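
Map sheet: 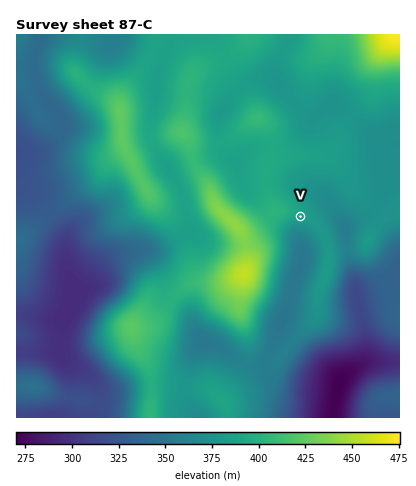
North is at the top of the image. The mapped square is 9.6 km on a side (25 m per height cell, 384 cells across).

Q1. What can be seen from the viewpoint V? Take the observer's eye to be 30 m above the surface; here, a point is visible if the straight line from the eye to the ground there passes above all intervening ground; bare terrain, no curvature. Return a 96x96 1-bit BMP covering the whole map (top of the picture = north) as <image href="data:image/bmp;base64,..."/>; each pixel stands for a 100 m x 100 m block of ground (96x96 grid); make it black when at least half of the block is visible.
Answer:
<image width="96" height="96" href="data:image/bmp;base64,Qk2+BAAAAAAAAD4AAAAoAAAAYAAAAGAAAAABAAEAAAAAAIAEAAATCwAAEwsAAAIAAAAAAAAA////AAAAAAAAAAAAAAAH/+AAAf8AAAAAAAAH/+AAAeAAAAAAAAAH/+AAAeAAAAAAAAAP/+AAAeAAAAAAAAAf/+AAAf8AAAAAAAAf/+AAAP8AAAAAAAAf/8AAAP8AAAAAAAAP/8AAAH8AAAAAAAAH/8AAAB8AAAAAAAAB/8AAAAcAAAAAAAAA/8AAAAMAAAAAAAAAf8AAAAAAAAAAAAAAP8AAAAAAAAAAAAAAH+AAAAAAAAAAAAAAD+AAAAAAAAAAAAAAD/AAAAAAAAAAAAAAD/gAAAAAAAAAAAAAD/gAAAAAAAAAAAAAD/wAAAAAAAAAAAAAD/wAAAAAAAAAAAAAD/4AAAAAAAAAAAAAH/8AAA8AAAAAAAAAH/+AAB8AAAAAAAAAP//AAB8AAAAAAAAAP//gAB8AAAAAAAAAG//wAB8AAAAAAAAAAf/4AD8AAAAAAAAAAP/4AD8AAAAAAAAAAP/wAD8AAAAAAAAAAP/wAD8AAAAAAAAAA//wAD8AAAAAAAAAB//4AD8AAAAAAAAAD//4AH8AAAAAAAAAD//4AH8AAAAAAAAAH//8AHwAAAAAAAAAH//8AOAAAAAAAAAAP//8AAAAAAAAAAAAP//+AAAAAAAAAAAAf//+BAAAAAAAAAAAf//+DgAAAAAAAAAAf///HgAAAAAAAAAAP///PwAAAAAAAAAAP///PwAAAAAAAAAAP////wAAAAAAAAAAP////4AAAAAAAAAAf////4AAAAAAAAAAf////8AAAAAAAAAA/////+AAAAAAAAAB//////8AAAAAAAAD//////8AAAAAAAAH//////8AAAAAAAAP//////8AAAAAAAAf/f////8AAAAAAAA/8f////8AAAAAAAA/4f////8AAAAAAAB/5/////8AAAAAAAB///////8AAAAAAAB///////8AAAAAAAB///////8AAAAAAAD///////8AAAAAAAD///////8AAAAAAAD///////8AAAAAAAP/z/////8AAAAAAAf/x/////8AAAAAAA//x/////8AAAAAAB//w/////8AAAAAAB//x/////8AAAAYAD////////8AAAAYAH////wf//8AAAA8AP////wf//8AAAA8AH/H//wf//8AAAA8AD/D//wf//8AAAA8AD+A//4f//8AAAA8AB+Af/8///8AAAA8AB+AH/////8AAAA4AB+ABg////8AAAA4AB+AAA////8AAAA4AB+AAA////8AAAAwAB+AAA////8AAAAgAB+AAA////8AAAAAAB+AAA////8AAAAAAD+AAB////8AAAAAAD+AAB////8AAAAAAB+AAB////8AAAAAAB+AAD////8AAAAAAB+AAD////8AAAAAAA+AAH////8AAAAAAAeAAP////8AAAAAAAOAAf////8AAAAAAAGAA/////8AAAAAAAAAH/////8AAAAAAAAAP/B///8AAAAAAAAAf/B///8AAAAAAAAA//B///8AAAAAAAAA//B///8AAAAAAAAB//D///8="/>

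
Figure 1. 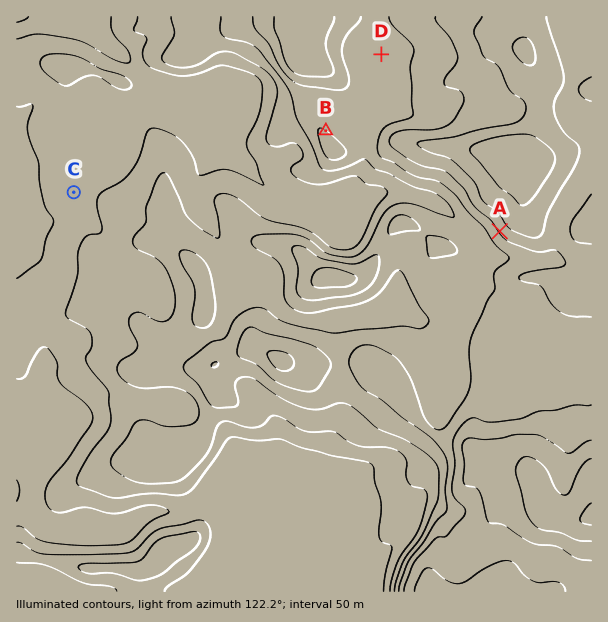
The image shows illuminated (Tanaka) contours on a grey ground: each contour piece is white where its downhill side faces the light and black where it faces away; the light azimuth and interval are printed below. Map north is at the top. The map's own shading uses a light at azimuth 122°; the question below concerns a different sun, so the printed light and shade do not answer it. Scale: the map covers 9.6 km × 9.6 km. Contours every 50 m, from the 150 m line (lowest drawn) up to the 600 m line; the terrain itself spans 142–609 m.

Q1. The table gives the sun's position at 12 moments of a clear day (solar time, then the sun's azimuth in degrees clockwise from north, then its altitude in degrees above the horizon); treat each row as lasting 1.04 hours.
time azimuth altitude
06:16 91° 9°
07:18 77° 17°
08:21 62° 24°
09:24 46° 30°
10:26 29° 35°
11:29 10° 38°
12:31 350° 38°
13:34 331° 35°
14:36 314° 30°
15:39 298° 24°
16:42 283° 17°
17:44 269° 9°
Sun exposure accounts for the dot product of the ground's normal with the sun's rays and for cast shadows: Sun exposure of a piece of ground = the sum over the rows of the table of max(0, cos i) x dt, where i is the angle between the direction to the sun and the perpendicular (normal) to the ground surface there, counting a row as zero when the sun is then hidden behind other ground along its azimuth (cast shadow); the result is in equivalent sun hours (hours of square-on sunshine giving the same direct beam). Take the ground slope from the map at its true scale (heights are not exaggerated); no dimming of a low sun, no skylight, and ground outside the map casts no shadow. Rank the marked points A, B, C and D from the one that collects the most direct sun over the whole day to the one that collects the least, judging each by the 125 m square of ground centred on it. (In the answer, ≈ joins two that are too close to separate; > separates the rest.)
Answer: B > D ≈ C > A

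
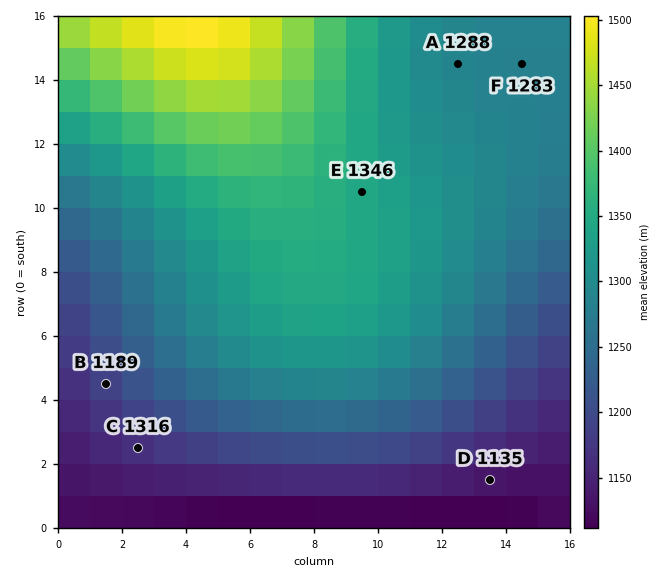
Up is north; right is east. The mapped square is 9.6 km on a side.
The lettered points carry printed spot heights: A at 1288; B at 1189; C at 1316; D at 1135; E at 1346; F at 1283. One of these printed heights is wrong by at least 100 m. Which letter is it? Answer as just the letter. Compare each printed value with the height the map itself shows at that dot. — C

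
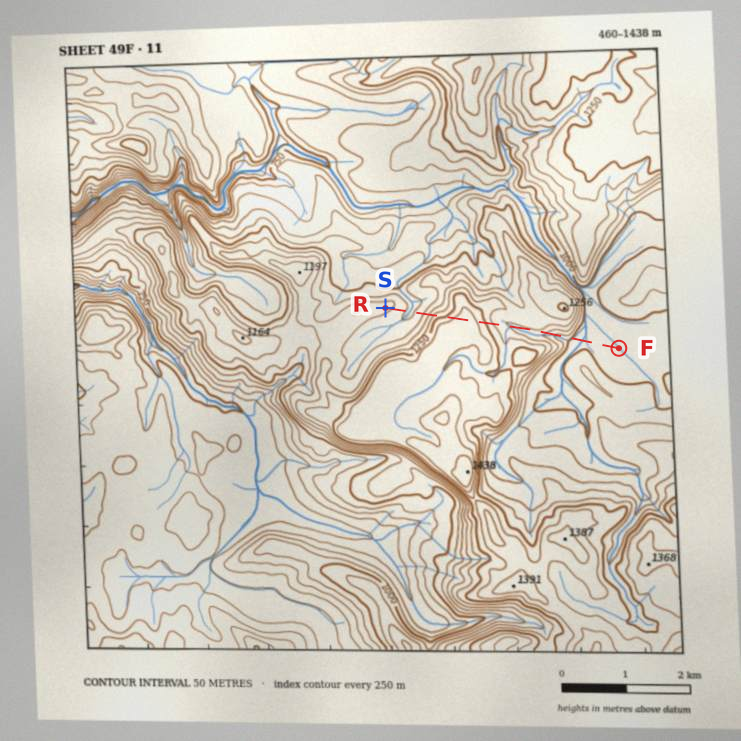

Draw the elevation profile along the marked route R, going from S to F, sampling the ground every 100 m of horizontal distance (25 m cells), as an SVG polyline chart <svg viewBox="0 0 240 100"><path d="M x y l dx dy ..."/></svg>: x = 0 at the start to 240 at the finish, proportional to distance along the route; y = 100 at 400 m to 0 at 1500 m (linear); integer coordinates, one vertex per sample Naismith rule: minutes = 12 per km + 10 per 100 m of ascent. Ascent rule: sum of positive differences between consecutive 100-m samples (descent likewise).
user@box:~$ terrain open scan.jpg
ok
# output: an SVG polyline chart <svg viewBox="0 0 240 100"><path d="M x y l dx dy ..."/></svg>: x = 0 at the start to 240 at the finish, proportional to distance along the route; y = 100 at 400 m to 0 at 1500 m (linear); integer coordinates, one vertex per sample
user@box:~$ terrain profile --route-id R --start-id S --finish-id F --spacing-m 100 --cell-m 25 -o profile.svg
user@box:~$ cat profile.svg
<svg viewBox="0 0 240 100"><path d="M0 35l6 1 7 2 6 2 7 2 6-2 6-3 7-5 6-6 7-2 6-2 7-4 6-2 6 0 7 1 6 2 7 3 6 4 6 3 7 2 6 1 7 1 6 0 6 0 7 0 6 1 7 3 6 3 7 2 6 0 6 4 7 0 6 0 7 0 6 0 6 0 7 0 6 0 3 0"/></svg>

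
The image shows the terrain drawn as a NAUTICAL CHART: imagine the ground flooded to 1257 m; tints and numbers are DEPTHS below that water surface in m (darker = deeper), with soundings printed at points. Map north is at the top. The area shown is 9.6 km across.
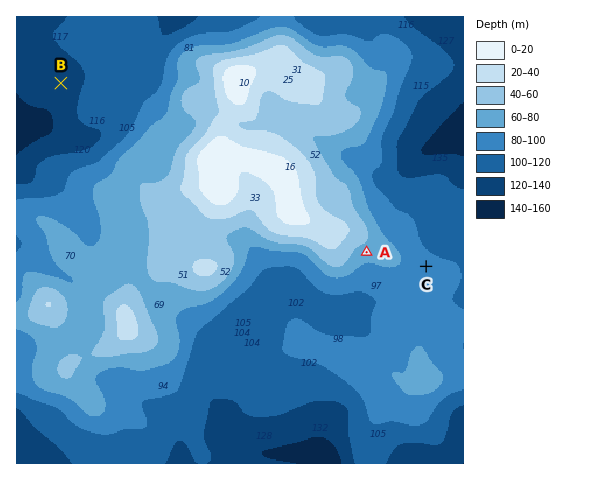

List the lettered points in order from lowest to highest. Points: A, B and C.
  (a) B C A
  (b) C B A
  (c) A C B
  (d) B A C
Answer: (a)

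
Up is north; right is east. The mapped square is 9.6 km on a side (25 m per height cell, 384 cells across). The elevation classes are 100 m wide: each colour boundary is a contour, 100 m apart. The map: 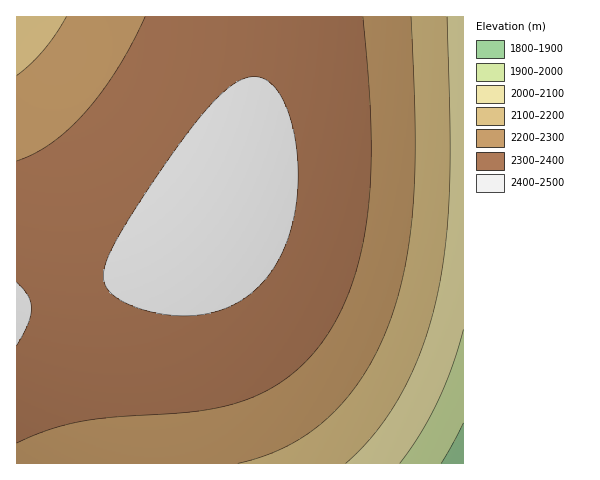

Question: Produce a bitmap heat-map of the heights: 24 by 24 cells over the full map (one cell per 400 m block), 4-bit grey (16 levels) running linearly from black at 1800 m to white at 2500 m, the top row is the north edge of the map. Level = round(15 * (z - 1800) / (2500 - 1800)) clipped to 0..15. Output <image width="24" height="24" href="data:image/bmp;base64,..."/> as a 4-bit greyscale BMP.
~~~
<image width="24" height="24" href="data:image/bmp;base64,Qk2WAQAAAAAAAHYAAAAoAAAAGAAAABgAAAABAAQAAAAAACABAAATCwAAEwsAABAAAAAAAAAAAAAAABEREQAiIiIAMzMzAERERABVVVUAZmZmAHd3dwCIiIgAmZmZAKqqqgC7u7sAzMzMAN3d3QDu7u4A////AKqqmZmZmZmId2VUMruqqqqqqpmZiHZUMru7u7u7qqqpmHdlQ8y7u7u7u7qqmYdlQ8zMzMzMy7u6qZh2VNzMzMzMzMu7qph2VN3MzMzMzMzLupmHZd3d3d3d3czLuqmHZd3d3d3d3dzMu6mHZd3d3d3d3d3My6qYdd3d3d3d3d3cy7qYdszd3d3d3d3cy7qYdszM3d3d3d3dzLqYdszMzd3d3d3dzLqYdszMzd3d3d3dzLqYdru8zN3d3d3dzLqYdru7zM3d3d3dzLqYdqq7vMzd3d3dzLqYdqqrvMzd3d3dzLqYdpqqu8zN3d3dzLqYdpmqq7zM3d3czLqYdomaq7zMzd3czLqYdoiZqrvMzd3cy7qYdoiZqru8zMzMy7qYdg=="/>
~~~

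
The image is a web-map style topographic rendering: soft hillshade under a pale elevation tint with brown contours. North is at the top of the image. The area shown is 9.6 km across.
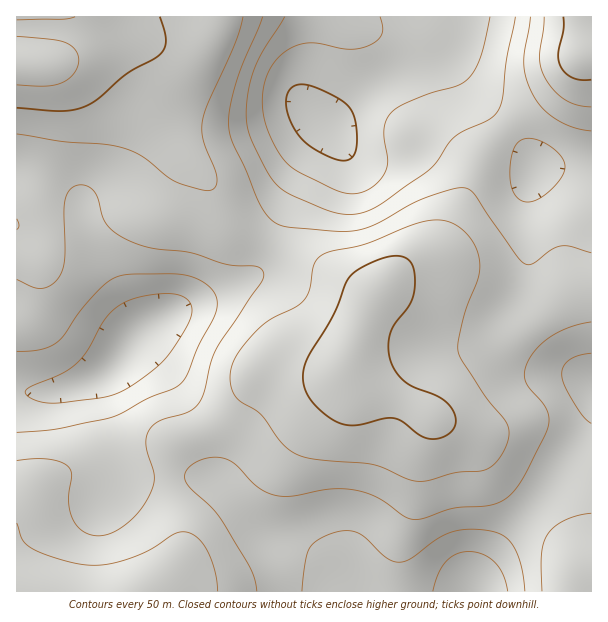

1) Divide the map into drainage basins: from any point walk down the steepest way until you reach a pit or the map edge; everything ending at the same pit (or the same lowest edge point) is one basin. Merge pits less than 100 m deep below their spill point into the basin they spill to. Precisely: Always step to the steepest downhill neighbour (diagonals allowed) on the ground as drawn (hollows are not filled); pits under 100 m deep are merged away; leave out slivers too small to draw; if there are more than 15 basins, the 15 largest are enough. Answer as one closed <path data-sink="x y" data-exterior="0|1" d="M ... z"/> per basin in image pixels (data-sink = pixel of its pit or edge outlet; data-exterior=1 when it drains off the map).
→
<path data-sink="326 123" data-exterior="0" d="M591 16l-515 1 8 9 11 5 39 9 13 8 10 9 6 15 1 27 10 30 12 23 19 24 17 37 9 11 15 10 47 18 75 40 10 1-10 12-10 22-9 30 0 11 3 6 14 12 41 16 21 12 4-21 10-21 13-14 9-4 25-6 20-10 33-22 25-24 25-4z"/><path data-sink="131 341" data-exterior="0" d="M75 16l-59 1 0 574 134 1 16-14 15-24 0-17-12-57 1-25 6-15 28-10 23-14 15-17 16-24 15-11 15-2 27 8 21 0 9-4 4-6 12-40 17-27-10-1-75-40-47-18-15-10-9-11-17-37-19-24-12-23-10-30-1-27-6-15-10-9-13-8-39-9-11-5z"/><path data-sink="476 591" data-exterior="1" d="M591 289l-24 3-25 24-33 22-20 10-25 6-9 4-13 14-10 21-4 21-21-12-41-16-14-12-4-13-3 5-9 4-21 0-27-8-15 2-10 6-10 11-15 24-11 11-23 14-27 9-3 5-4 11-1 25 12 57 0 17-9 16-21 21 427 1 1-10 12 1z"/>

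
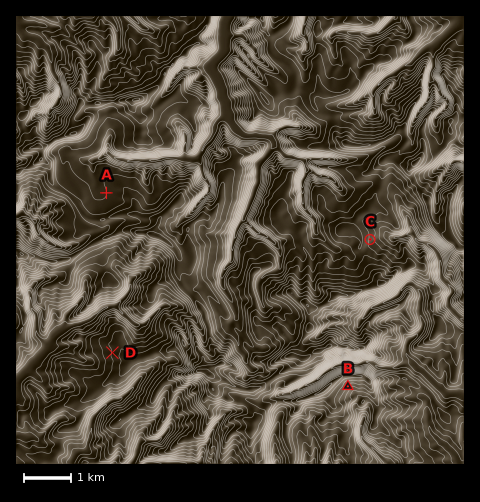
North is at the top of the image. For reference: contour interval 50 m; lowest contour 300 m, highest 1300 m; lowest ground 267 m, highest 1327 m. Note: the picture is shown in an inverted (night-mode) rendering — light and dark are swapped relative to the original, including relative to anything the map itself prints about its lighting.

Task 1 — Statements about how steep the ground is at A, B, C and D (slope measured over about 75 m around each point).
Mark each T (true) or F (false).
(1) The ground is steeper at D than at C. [F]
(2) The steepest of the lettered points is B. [T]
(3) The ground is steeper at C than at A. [T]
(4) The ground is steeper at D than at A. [T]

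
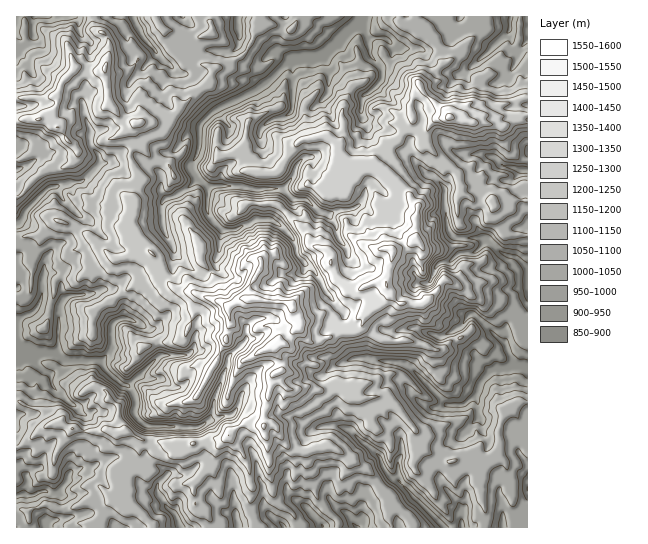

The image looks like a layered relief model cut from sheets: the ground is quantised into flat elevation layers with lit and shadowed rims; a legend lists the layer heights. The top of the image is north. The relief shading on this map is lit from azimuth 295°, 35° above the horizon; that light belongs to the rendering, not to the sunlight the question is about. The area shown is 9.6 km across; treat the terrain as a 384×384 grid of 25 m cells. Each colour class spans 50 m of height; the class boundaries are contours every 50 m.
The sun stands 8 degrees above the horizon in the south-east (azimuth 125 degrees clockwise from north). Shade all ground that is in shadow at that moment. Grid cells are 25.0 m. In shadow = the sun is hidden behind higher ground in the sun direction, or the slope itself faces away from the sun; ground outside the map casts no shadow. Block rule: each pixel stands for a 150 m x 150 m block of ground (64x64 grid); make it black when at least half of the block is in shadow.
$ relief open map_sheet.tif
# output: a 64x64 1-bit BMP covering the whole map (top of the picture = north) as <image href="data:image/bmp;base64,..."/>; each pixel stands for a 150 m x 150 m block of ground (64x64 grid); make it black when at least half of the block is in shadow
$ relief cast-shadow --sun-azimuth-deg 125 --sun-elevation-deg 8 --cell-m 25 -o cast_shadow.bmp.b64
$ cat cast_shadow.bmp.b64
<image width="64" height="64" href="data:image/bmp;base64,Qk0+AgAAAAAAAD4AAAAoAAAAQAAAAEAAAAABAAEAAAAAAAACAAATCwAAEwsAAAIAAAAAAAAA////AAAAAACOwAgIYxgAxA/ATBgEHAGEwgAcGAAcAcT/gDwYAAwRwP/ALBkBACDAR9BwGQEIQIBz8D4aIYCAgHvwOzsgg4AAGHwBEgAHgABYAAAGAA+DsIwAAMYMAIPQxAD/xg4AgfDi/f/mDzAA8P/7//4AAB5w//vH/gAAH/D/4+D+AAAf+P9v/N4AAAD+/8/+/wAEAP////9vB3AQfv///28D/jB8////s4H/IAD////8ADAgAP6///4AAAAExx//3wAAPgTHn//fgAPfBPef/+/gwAOE/5//58BgAYD/z//AQOAAAD/wf/DhkOAAn/h///OA8ADePv/7+jT4AB8Df/z/fHwAH4D//B5+fwCfAP/8Hn4HwAwI//4++APgD0n//77+g+CBGf///f/DEPDh///3/8IA4Pn///f/xmD59P/3///GYHuA//g//8YAf/D///w/5iGf+P//8B82KMfwd/h0AB4H4Pwnd7+AAE/+fAe/vgAAKP4sN4PfOACA/AAP8+I4AAAMYA/74BxAAAB4D//+viAAANoH+/+8MADgxwP//768APjmEf//v7wH8PYw//+//7z45iw///////znPx///8///CPeD/////7+YbgB///44v7icCH///xz//Jgef///jv/8sAYD//jH//hwBwH/wAO/+GHHAP8AQb/644cY/wBBg=="/>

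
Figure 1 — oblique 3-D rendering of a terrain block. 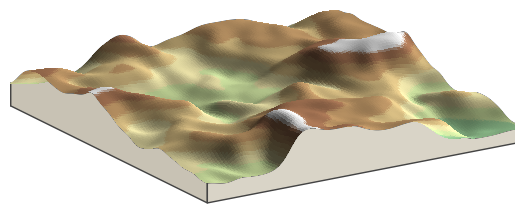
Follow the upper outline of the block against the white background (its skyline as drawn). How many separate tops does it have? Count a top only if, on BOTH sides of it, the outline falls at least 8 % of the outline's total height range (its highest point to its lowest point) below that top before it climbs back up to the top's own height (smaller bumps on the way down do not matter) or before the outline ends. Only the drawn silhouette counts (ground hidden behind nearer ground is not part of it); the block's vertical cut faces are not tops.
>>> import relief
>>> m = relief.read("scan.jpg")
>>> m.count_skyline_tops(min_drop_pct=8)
2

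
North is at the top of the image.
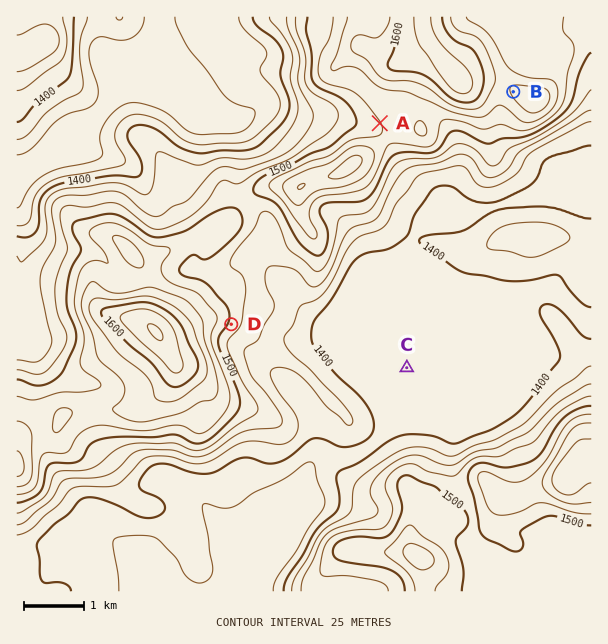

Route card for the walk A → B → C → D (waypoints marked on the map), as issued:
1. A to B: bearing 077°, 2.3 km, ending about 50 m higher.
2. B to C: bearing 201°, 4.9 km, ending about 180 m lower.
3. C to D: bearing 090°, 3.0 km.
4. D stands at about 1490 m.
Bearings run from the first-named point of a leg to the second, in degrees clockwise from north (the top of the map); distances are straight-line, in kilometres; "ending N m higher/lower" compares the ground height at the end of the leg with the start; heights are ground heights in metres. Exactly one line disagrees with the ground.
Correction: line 3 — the bearing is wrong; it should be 284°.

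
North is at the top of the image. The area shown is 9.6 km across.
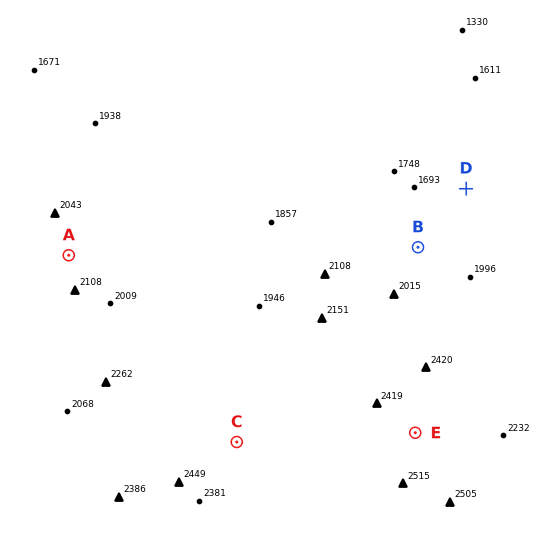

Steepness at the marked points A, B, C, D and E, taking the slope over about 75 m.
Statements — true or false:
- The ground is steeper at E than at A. false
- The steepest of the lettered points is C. true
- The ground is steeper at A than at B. false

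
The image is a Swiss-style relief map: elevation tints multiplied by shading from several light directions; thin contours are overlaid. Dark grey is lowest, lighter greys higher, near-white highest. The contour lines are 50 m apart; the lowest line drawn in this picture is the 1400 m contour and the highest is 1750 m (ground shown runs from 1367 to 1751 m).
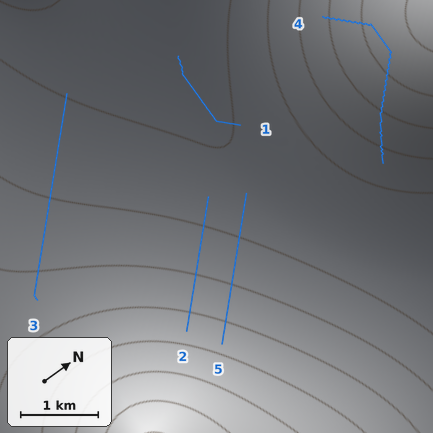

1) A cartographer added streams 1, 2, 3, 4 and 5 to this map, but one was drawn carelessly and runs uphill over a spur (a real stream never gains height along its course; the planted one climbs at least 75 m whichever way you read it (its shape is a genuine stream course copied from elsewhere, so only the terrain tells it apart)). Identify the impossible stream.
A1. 4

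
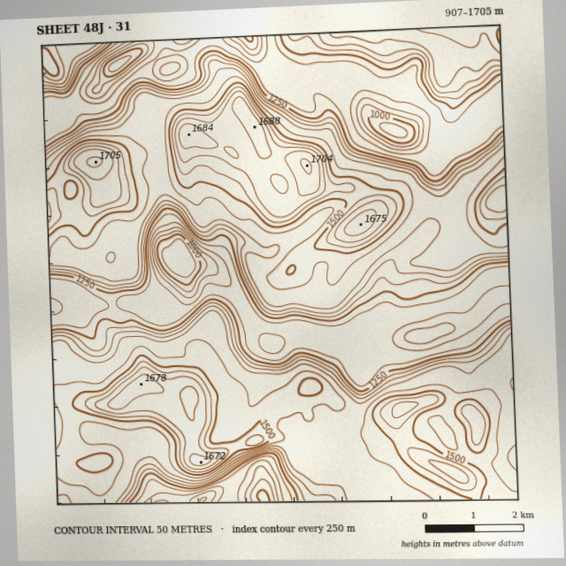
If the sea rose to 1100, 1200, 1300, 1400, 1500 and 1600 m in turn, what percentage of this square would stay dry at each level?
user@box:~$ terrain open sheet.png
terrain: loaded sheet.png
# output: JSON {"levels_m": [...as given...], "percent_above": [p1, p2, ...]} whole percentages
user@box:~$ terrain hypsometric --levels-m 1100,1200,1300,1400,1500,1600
{"levels_m": [1100, 1200, 1300, 1400, 1500, 1600], "percent_above": [96, 77, 67, 57, 20, 8]}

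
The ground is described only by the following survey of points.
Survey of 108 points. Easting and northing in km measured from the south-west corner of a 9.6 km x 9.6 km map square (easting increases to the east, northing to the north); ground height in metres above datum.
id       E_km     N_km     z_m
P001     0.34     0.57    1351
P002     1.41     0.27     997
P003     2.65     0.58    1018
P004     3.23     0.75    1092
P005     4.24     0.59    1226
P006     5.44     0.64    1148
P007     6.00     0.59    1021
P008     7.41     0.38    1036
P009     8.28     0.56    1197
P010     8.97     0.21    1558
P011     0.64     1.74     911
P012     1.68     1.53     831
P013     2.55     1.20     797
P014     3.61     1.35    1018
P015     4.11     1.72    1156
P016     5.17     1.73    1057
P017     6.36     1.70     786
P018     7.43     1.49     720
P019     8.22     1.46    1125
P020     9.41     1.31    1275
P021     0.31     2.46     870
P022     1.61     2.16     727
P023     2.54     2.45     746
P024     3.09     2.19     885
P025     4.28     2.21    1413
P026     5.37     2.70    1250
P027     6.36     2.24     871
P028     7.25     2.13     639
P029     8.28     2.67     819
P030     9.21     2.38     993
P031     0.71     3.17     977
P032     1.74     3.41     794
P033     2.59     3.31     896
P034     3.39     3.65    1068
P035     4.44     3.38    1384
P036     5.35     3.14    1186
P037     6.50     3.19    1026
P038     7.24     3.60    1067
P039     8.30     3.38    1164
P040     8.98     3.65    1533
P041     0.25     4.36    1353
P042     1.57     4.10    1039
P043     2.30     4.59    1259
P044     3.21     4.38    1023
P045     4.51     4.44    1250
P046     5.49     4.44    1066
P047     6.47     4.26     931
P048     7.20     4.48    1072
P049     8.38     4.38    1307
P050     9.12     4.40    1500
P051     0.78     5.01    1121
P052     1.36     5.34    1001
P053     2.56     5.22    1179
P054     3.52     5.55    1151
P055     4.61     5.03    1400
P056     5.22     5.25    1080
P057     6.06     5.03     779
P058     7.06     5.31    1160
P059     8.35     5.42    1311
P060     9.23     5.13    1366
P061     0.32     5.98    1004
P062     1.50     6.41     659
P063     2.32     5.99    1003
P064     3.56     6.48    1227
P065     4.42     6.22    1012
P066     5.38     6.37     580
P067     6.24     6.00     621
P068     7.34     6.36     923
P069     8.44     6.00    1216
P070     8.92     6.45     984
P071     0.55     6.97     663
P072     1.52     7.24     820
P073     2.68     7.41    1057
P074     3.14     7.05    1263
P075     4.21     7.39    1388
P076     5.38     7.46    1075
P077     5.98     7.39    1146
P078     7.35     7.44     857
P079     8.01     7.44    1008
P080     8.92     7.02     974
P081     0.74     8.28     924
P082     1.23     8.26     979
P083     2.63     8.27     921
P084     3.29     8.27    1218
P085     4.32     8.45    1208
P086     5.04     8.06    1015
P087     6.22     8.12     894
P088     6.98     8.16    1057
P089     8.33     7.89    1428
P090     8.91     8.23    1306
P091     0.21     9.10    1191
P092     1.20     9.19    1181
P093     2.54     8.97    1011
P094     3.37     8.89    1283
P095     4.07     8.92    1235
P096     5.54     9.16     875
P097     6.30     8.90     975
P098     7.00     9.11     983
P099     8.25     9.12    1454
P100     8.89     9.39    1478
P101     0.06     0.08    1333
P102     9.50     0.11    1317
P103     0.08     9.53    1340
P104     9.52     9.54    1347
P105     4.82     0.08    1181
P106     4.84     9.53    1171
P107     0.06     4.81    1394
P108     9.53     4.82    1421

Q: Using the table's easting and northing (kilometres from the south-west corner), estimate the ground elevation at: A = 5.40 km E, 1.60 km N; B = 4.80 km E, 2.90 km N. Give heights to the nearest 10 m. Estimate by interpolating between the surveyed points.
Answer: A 950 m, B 1360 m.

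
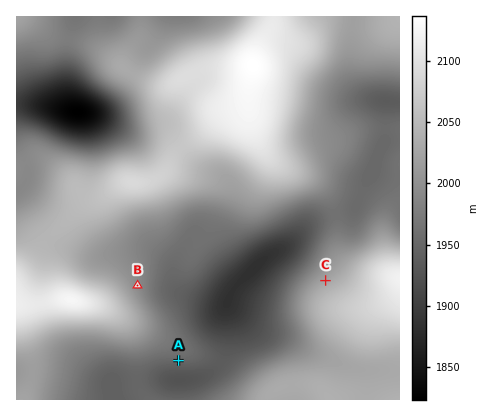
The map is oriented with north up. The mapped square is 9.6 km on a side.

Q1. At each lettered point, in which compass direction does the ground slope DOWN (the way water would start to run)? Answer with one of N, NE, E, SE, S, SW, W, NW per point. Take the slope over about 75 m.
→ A S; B E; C NW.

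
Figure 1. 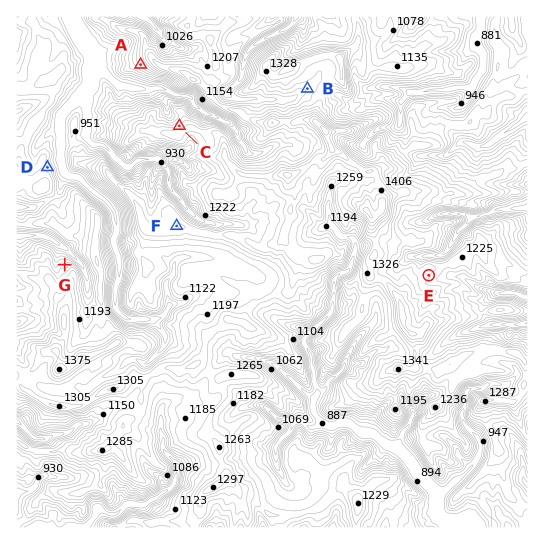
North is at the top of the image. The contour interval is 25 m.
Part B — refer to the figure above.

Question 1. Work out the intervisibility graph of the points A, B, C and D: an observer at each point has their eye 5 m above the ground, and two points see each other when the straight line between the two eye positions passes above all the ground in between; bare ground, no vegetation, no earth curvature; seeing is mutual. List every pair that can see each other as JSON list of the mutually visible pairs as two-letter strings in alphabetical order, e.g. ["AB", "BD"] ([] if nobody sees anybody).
["AC", "AD"]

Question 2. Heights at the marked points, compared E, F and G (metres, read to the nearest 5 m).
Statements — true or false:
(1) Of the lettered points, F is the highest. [true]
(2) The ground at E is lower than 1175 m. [false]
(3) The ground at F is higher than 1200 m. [true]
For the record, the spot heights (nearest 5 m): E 1230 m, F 1275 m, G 1105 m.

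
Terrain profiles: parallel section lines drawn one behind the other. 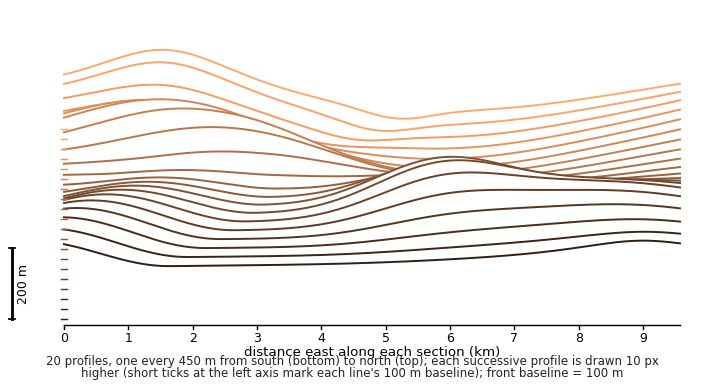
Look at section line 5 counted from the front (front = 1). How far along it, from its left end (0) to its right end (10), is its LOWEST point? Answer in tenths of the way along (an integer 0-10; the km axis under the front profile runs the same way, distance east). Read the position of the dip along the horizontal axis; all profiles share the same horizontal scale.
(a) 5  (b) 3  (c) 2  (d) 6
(b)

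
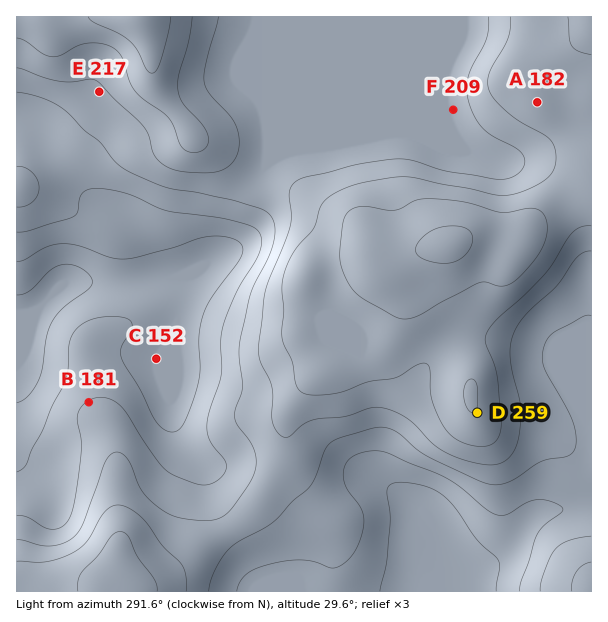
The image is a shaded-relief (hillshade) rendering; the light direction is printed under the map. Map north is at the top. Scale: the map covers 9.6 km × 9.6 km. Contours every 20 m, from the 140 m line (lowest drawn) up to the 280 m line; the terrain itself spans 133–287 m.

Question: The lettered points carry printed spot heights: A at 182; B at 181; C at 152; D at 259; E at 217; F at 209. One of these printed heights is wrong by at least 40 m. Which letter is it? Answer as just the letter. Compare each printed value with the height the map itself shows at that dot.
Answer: A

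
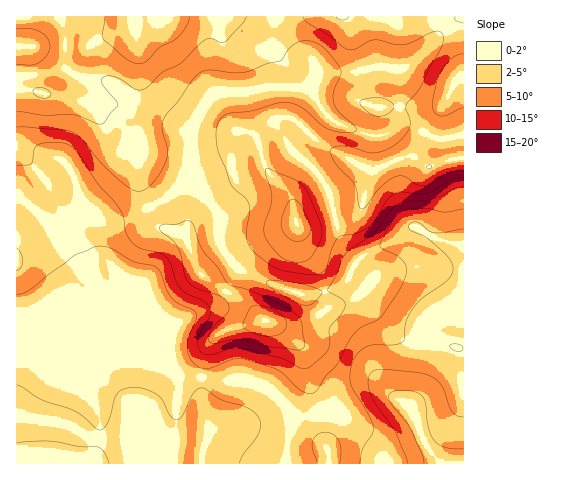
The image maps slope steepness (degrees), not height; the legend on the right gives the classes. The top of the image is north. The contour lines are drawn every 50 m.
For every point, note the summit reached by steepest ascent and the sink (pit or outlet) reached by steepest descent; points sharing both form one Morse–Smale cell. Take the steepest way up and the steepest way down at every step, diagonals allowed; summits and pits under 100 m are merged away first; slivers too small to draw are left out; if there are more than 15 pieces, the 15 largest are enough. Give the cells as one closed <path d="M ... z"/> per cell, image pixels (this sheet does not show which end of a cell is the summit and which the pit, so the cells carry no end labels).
<path d="M273 16l-257 1 1 447 447-1-1-218-19-4-27-14-6 0-21 15-29 16-8 8-6 14-4 4-13 6-25 5 7 6 10 15 10 10 19 11 11 11 13 27 18 21-16-10-12-1-16 7-20 18-15 5-21 2-6-12-14-13-17-10-10-2-26 0-39-6-11-10-13-20-32-5-17-7-24-4-10-5-8-9 0-9 14-36 0-10-7-21 7-40 8 12 16 9 16 0 18-6 27-14 18-16 7-19 1-34 13-24 10-12 4-2 31 0 16-5 47 1 2-1 3-11-2-12-7-4-22-3-10-9z"/><path d="M463 16l-189 1 0 21 4 14 12 6 23 5 4 6 0 7-5 12-47-1-5 2 15 35 15 24 29 27 9 13 12 48 7 12 10 10 33-16 21-15 6 0 27 14 20 3z"/><path d="M189 184l-7 0-23 19-39 16-19-1-13-8-9-11 0 10-6 29 7 21 0 10-14 36 1 11 7 7 10 5 24 4 17 7 32 5 13 20 11 10 39 6 26 0 13 4 14 8 13 12 7 13 34-5 17-17 17-9 13-1 12 7-11-17-13-27-11-11-19-11-25-30-29-9-33-14-7-4-8-9-11-19 1-20-3-10-17-21z"/><path d="M260 90l-11 2-31 0-9 7-19 34 0 31-7 19 16 6 18 22 3 10-1 20 2 7 17 21 40 18 26 8 30-6 13-9 6-14 7-8-13-10-7-12-12-48-9-13-29-27-15-24z"/>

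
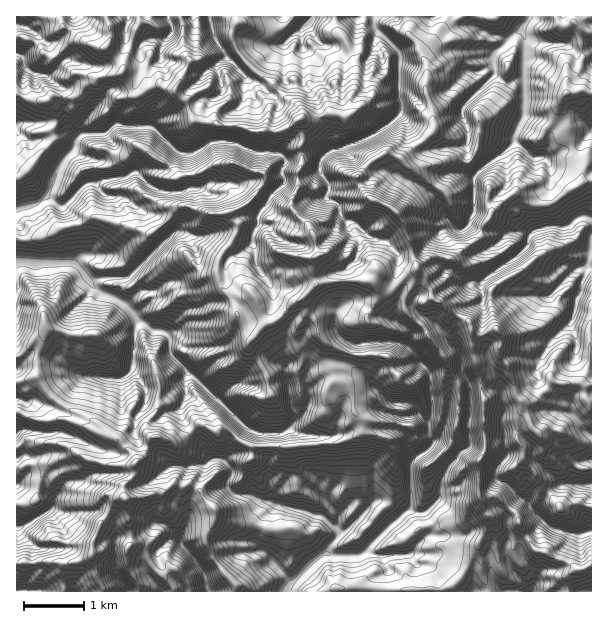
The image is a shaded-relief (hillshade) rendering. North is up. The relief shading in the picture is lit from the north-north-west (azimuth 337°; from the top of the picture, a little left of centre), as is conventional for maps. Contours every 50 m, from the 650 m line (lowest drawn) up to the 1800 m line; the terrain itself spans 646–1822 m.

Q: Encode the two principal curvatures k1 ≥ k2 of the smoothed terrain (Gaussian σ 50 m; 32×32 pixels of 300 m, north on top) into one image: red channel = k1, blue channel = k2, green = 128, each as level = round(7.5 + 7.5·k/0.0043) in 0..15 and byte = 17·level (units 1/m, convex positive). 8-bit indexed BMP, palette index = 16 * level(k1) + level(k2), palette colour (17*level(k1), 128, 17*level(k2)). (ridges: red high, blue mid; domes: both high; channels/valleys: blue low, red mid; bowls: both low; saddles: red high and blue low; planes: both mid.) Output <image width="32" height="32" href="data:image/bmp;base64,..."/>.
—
<image width="32" height="32" href="data:image/bmp;base64,Qk02CAAAAAAAADYEAAAoAAAAIAAAACAAAAABAAgAAAAAAAAEAAATCwAAEwsAAAABAAAAAAAAAIAAABGAAAAigAAAM4AAAESAAABVgAAAZoAAAHeAAACIgAAAmYAAAKqAAAC7gAAAzIAAAN2AAADugAAA/4AAAACAEQARgBEAIoARADOAEQBEgBEAVYARAGaAEQB3gBEAiIARAJmAEQCqgBEAu4ARAMyAEQDdgBEA7oARAP+AEQAAgCIAEYAiACKAIgAzgCIARIAiAFWAIgBmgCIAd4AiAIiAIgCZgCIAqoAiALuAIgDMgCIA3YAiAO6AIgD/gCIAAIAzABGAMwAigDMAM4AzAESAMwBVgDMAZoAzAHeAMwCIgDMAmYAzAKqAMwC7gDMAzIAzAN2AMwDugDMA/4AzAACARAARgEQAIoBEADOARABEgEQAVYBEAGaARAB3gEQAiIBEAJmARACqgEQAu4BEAMyARADdgEQA7oBEAP+ARAAAgFUAEYBVACKAVQAzgFUARIBVAFWAVQBmgFUAd4BVAIiAVQCZgFUAqoBVALuAVQDMgFUA3YBVAO6AVQD/gFUAAIBmABGAZgAigGYAM4BmAESAZgBVgGYAZoBmAHeAZgCIgGYAmYBmAKqAZgC7gGYAzIBmAN2AZgDugGYA/4BmAACAdwARgHcAIoB3ADOAdwBEgHcAVYB3AGaAdwB3gHcAiIB3AJmAdwCqgHcAu4B3AMyAdwDdgHcA7oB3AP+AdwAAgIgAEYCIACKAiAAzgIgARICIAFWAiABmgIgAd4CIAIiAiACZgIgAqoCIALuAiADMgIgA3YCIAO6AiAD/gIgAAICZABGAmQAigJkAM4CZAESAmQBVgJkAZoCZAHeAmQCIgJkAmYCZAKqAmQC7gJkAzICZAN2AmQDugJkA/4CZAACAqgARgKoAIoCqADOAqgBEgKoAVYCqAGaAqgB3gKoAiICqAJmAqgCqgKoAu4CqAMyAqgDdgKoA7oCqAP+AqgAAgLsAEYC7ACKAuwAzgLsARIC7AFWAuwBmgLsAd4C7AIiAuwCZgLsAqoC7ALuAuwDMgLsA3YC7AO6AuwD/gLsAAIDMABGAzAAigMwAM4DMAESAzABVgMwAZoDMAHeAzACIgMwAmYDMAKqAzAC7gMwAzIDMAN2AzADugMwA/4DMAACA3QARgN0AIoDdADOA3QBEgN0AVYDdAGaA3QB3gN0AiIDdAJmA3QCqgN0Au4DdAMyA3QDdgN0A7oDdAP+A3QAAgO4AEYDuACKA7gAzgO4ARIDuAFWA7gBmgO4Ad4DuAIiA7gCZgO4AqoDuALuA7gDMgO4A3YDuAO6A7gD/gO4AAID/ABGA/wAigP8AM4D/AESA/wBVgP8AZoD/AHeA/wCIgP8AmYD/AKqA/wC7gP8AzID/AN2A/wDugP8A/4D/AJCS1YL3sPOyxteA1ujHpJKmyce3tse3pseTtMOCttWD+Obn1eaQ5cPHtaD1hZWBtoGlhKajpoWHhsa1o6Sk5feSsbKl+KD3tLOQ94ODgpanlpHVkOTEk5eF16WD5eiVpIDIlYX3guWTspHXpra2yNnXsqH3gLbXlpWD17PkkJCQ56CSk7K0xXPHg7fYppaSgJCjxKHngKGkpcbW9JC0+tSl5ZGnxtjk9cW25HGwkpPYtZWmhpWy1YGE98WgoeSkorWmpZOCsfWCorPT4eSkhKWDhoaFluL1kOT0cPbUoqPUs5Sl6OSz97STxZCQxNS1t5aGdYS1s7D2kPbEoNLWhZPS0tKRtdeS9ve1kuf10ODj4dTWx/aw9YD2oOXQs9fGtePnxcfIhbLUlLPn14C2t5DYpqbHwvDA4PbA1aLWlaWjoZPFl4eU58G2ocWQt9np0KG3paawweHQ88DmsseVdMfX14aEgoC00raxkKSgxMXQkreXk6T55eH00KLlhMXGxqO2hZOU1nD4pIDE9rXlksSEloSV1dWA1LD3oudzxYS11LeFl7fZkPigxtWS2KWFtYTm4eDgoKL2kPbDpZWR18OS2NXn+reRoICElsi0x5Wk1ZG1x+bh9KCj9fi2xbSQ5YD5lIOWtoDVxoOjtqamxbO2g5bXhNPBxOSi1YV2t7PDwtfWhIKgxJK2tZXFp8iDxdZ1ZJS3tLTmlaHlc4SC5aDCc8WDo9LA15SFt8a3koWFxsPk2Ke056SgkLD3t6ajkHODg4OktOSg1/eU1aWR1/b317G2uJHl4/fD9JD1x6SR59inhnSGtuWQsYHFxaHToeTEpKCA9pRytfaR9KDI5sOVp+fl19fHxeOBx8TVkKTF6LWAoqX3hJLQoOaUgpCAwoKSkKXHgpLU9vbmxfbAs/ZwkMT59tfGkPiA9rXG17d0t6PkwJDh97DAkICScfSg9NaQpeR1g6LlyaD3xaeEt8bYpoD45NOAw/X19vf39tD1kPX29IPF18OxsMK1paOWt5X2o5D20/b4kJCQs5BwoPSjkJC3+cajkrP1kqGgk6a3o7XVgKDAsKCS6bLS9fj24rakx6CAtNToteKXgMfHqJWDlLS187HGkqTWxtOUhIL41dfoxdSA1teA+LeVgbalhOboxNeR1Nez2NXD46Oks8aCtrXXt5D1ldSgyLdxltjHopCyxtfFpbe11dLTkNPFtJXGtKXGgOmnlLOgxIKnt5WQ6cGCk8SkxKL25qDylYWVlaals+Vw5ZeWpoL4gpXItfXCs9jXxcKxkNa1sMWFkrDElMXEoKLXlra1o6ODopHFoLX3kqTm4/ag9bC22Ja2woDmgrLB5YSlpaHWpZPG2Mg="/>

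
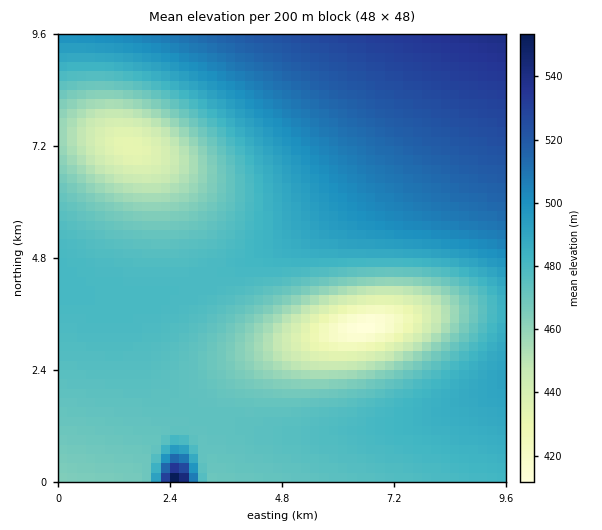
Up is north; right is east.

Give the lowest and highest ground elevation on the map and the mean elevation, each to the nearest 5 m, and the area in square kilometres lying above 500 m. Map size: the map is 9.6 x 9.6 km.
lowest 410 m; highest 565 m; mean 485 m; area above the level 22.3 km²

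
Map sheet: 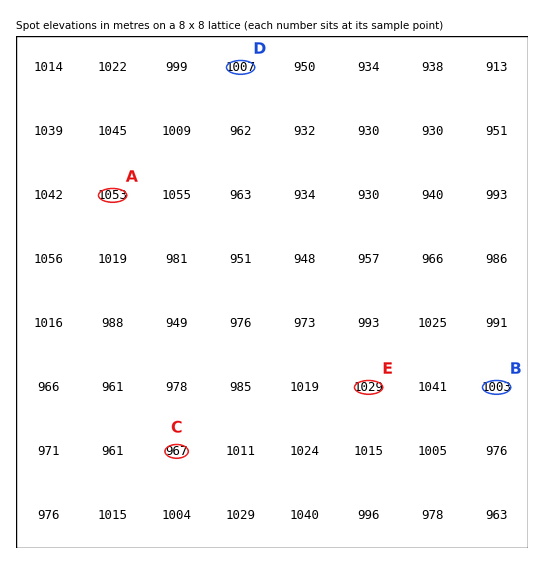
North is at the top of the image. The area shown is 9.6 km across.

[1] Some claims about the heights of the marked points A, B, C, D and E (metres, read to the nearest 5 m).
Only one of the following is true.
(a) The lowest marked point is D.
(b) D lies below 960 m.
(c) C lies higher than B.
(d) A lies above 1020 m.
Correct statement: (d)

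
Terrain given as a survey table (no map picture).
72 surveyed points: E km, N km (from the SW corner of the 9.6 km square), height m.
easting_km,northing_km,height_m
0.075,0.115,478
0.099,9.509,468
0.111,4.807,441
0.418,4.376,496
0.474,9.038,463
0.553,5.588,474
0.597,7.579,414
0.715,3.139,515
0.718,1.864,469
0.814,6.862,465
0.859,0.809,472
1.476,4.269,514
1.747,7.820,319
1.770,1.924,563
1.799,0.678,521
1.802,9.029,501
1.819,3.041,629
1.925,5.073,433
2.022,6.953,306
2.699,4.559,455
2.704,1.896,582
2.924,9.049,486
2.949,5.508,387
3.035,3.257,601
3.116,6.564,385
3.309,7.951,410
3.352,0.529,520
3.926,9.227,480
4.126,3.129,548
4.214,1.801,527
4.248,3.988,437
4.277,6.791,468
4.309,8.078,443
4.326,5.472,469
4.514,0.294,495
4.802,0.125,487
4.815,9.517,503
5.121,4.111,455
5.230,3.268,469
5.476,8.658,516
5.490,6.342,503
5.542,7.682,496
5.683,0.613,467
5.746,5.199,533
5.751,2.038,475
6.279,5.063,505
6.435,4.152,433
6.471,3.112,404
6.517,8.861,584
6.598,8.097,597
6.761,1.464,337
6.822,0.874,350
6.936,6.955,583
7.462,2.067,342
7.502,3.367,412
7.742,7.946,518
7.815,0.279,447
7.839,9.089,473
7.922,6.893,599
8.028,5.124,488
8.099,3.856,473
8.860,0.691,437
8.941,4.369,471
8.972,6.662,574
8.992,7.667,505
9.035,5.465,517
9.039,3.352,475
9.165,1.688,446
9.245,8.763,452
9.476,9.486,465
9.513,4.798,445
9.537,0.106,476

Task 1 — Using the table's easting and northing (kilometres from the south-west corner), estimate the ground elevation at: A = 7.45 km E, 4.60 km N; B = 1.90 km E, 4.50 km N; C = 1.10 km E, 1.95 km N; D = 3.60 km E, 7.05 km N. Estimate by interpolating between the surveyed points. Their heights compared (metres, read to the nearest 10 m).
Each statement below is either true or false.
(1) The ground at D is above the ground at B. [false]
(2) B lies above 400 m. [true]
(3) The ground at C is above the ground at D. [true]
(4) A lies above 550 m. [false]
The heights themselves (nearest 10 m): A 450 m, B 490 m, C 490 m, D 410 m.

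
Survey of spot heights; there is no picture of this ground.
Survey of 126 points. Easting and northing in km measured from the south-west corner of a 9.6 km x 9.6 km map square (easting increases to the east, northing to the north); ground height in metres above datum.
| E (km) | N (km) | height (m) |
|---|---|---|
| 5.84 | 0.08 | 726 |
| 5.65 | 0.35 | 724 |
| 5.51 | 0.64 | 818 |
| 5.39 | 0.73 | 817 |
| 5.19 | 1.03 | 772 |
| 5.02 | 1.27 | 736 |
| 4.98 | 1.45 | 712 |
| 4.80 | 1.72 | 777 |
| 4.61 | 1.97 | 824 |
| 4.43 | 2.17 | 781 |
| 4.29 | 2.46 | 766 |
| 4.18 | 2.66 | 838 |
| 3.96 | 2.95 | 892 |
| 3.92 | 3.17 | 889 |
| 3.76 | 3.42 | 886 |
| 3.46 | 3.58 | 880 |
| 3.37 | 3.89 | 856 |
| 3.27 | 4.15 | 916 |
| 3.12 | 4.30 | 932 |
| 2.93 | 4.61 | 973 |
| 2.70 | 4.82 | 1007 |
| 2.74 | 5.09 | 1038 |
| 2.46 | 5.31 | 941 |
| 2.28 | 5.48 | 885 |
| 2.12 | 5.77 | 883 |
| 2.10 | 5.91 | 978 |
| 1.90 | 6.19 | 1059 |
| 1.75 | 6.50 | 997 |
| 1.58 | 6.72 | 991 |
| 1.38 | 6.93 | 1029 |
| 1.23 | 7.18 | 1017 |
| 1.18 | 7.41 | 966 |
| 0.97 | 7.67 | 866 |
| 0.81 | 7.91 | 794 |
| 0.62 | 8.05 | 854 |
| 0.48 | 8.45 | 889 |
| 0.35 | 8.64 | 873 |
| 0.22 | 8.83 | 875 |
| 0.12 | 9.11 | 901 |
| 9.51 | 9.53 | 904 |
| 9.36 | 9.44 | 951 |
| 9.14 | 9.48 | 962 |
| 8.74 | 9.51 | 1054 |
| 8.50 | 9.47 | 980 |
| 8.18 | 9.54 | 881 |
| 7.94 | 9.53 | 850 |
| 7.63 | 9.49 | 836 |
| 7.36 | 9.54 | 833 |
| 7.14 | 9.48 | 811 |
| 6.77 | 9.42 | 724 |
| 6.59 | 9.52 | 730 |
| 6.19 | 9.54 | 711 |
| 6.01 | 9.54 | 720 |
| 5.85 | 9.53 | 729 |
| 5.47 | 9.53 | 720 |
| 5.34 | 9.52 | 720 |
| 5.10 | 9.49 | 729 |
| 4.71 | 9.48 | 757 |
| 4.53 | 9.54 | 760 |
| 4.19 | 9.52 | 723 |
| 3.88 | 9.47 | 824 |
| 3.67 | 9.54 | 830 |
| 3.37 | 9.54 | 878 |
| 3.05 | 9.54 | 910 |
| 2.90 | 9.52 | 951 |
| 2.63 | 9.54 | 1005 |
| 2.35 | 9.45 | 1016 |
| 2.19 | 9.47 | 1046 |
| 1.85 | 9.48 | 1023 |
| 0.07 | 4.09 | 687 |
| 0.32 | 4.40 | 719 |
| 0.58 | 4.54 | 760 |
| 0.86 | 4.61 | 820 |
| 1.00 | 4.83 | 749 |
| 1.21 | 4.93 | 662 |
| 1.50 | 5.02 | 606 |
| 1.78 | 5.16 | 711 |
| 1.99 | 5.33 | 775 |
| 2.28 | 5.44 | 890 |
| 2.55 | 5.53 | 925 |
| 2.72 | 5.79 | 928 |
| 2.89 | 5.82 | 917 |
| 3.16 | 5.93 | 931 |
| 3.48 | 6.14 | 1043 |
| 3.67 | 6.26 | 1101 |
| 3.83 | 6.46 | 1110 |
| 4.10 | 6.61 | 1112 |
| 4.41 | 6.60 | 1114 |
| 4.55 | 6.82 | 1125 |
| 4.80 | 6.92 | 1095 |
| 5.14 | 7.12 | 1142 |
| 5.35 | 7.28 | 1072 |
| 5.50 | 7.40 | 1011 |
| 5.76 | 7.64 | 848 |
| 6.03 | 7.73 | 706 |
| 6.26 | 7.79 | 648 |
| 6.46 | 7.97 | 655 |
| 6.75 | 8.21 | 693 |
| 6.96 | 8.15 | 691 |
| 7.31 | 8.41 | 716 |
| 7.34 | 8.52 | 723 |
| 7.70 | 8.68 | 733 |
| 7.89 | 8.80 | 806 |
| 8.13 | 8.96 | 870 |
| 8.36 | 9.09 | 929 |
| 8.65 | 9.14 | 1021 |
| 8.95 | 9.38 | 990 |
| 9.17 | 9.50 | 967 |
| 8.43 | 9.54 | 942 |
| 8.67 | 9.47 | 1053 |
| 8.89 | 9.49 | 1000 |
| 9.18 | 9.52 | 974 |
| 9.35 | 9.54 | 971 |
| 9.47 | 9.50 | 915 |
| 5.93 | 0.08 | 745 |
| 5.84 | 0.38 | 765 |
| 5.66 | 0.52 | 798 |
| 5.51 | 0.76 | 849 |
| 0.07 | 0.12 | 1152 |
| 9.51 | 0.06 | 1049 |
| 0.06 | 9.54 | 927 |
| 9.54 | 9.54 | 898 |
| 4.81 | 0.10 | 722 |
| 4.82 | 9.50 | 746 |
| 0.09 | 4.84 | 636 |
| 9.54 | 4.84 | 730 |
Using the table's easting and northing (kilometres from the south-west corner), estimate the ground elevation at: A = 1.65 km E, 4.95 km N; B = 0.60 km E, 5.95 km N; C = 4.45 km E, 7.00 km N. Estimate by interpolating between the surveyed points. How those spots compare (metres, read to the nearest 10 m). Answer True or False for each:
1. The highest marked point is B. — False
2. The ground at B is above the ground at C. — False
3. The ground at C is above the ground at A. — True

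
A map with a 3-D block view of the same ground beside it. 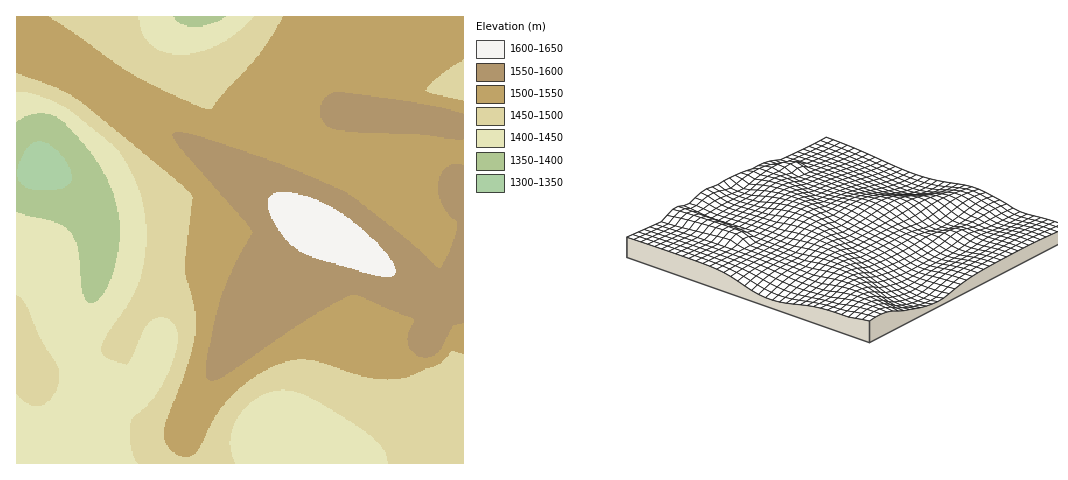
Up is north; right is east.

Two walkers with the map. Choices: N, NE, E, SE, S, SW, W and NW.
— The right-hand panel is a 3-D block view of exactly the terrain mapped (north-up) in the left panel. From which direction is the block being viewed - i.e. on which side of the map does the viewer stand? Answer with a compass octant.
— NW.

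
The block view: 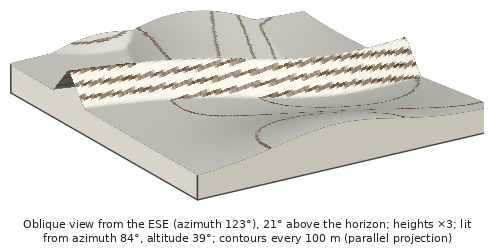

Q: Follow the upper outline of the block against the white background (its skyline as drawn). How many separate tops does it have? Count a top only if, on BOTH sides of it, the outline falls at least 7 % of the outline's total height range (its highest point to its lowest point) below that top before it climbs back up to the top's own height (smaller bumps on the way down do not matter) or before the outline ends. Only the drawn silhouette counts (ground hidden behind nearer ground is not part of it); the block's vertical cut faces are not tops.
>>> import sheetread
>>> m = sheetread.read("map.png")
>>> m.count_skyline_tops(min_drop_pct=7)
3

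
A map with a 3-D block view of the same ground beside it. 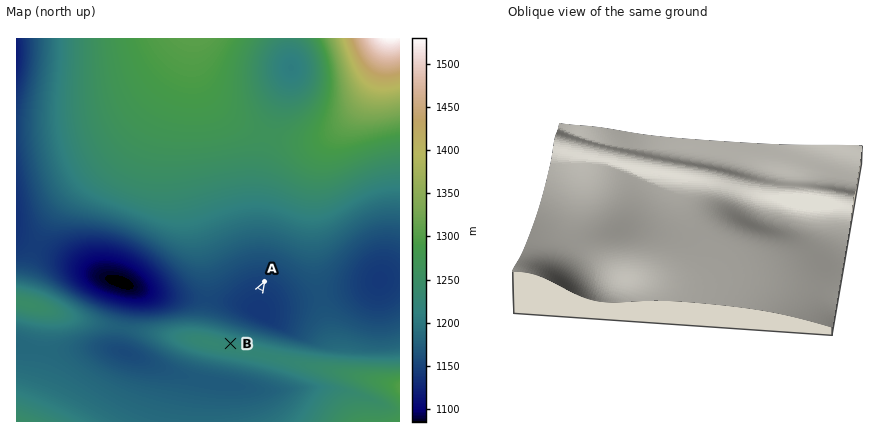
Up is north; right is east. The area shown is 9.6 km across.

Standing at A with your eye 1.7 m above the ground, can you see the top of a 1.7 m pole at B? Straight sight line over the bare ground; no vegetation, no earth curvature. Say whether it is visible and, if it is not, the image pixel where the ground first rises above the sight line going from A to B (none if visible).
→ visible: true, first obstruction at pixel None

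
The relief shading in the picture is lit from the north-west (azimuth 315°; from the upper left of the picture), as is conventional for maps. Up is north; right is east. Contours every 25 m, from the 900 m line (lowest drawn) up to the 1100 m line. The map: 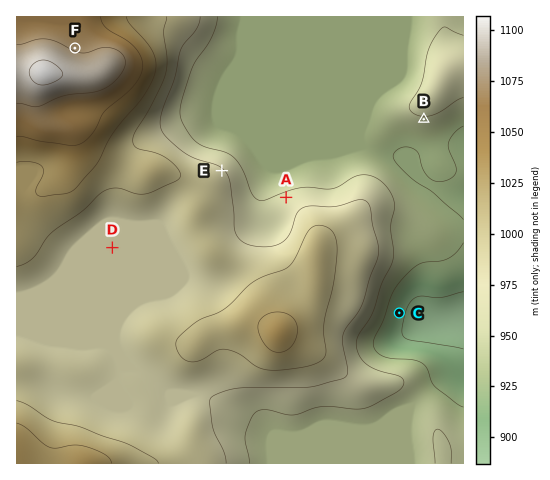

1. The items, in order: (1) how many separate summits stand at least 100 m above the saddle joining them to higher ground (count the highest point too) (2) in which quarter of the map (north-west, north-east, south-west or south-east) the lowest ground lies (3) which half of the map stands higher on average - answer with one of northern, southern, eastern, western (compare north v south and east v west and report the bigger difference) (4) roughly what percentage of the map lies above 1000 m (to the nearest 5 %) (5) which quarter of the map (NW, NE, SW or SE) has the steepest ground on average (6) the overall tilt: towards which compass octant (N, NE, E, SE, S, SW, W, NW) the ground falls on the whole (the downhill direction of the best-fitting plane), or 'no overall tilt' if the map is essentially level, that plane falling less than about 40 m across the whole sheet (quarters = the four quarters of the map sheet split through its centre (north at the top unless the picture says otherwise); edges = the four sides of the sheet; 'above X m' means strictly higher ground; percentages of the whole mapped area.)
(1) There is 1 summit with 100 m or more of prominence.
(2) The lowest point lies in the south-east quarter of the map.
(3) Taken as a whole, the western half is higher than the eastern.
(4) Ground above 1000 m makes up about 25 % of the sheet.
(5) The steepest ground, on average, is in the north-west quarter.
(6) On the whole the ground falls towards the east.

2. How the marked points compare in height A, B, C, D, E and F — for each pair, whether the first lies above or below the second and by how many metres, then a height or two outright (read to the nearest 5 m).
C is below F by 170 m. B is below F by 130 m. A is below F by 120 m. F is above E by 95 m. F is above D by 95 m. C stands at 905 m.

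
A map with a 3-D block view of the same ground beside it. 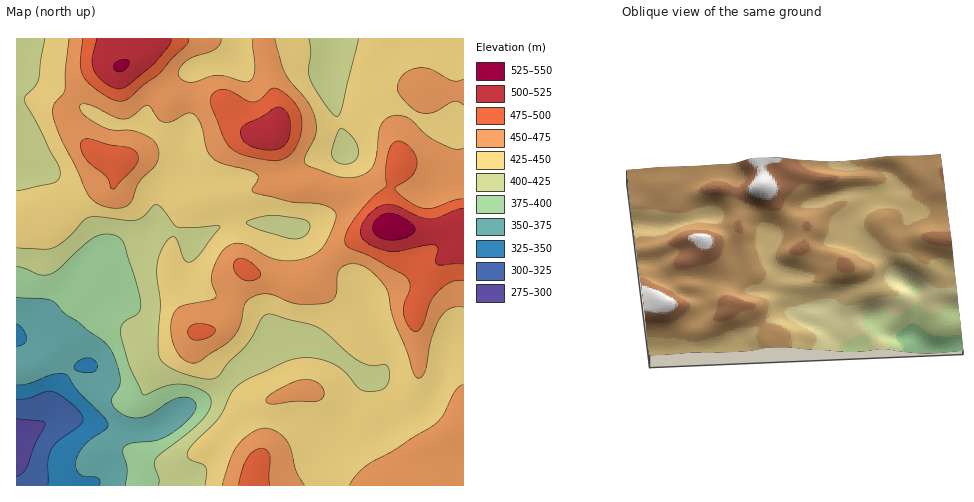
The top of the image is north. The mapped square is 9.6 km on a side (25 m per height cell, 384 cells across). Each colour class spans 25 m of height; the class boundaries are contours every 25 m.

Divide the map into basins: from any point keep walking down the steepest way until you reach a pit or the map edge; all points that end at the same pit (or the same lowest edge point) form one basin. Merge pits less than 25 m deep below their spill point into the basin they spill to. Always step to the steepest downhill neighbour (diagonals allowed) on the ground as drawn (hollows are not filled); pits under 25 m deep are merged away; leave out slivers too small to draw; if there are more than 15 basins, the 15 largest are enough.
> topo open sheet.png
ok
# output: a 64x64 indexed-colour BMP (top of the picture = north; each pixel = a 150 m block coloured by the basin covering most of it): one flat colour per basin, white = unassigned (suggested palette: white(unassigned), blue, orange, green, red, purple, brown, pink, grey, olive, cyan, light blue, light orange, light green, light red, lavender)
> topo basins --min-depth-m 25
<image width="64" height="64" href="data:image/bmp;base64,Qk12CAAAAAAAAHYAAAAoAAAAQAAAAEAAAAABAAQAAAAAAAAIAAATCwAAEwsAABAAAAAAAAAA////ALR3HwAOf/8ALKAsACgn1gC9Z5QAS1aMAMJ34wB/f38AIr28AM++FwDox64AeLv/AIrfmACWmP8A1bDFABERERERERERERERERERERERERERERERERERERERERERERERERERERERERERERERERERERERERERERERERERERERERERERERERERERERERERERERERERERERERERERERERERERERERERERERERERERERERERERERERERERERERERERERERERERERERERERERERERERERERERERERERERERERERERERERERERERERERERERERERERERERERERERERERERERERERERERERERERERERERERERERERERERERERERERERERERERERERERERERERERERERERERERERERERERERERERERERERERERERERERERERERERERERERERERERERERERERERERERERERERERERERERERERERERERERERERERERERERERERERERERERERERERERERERERERERERERERERERERERERERERERERERERERERERERERERERERERERERERERERERERERERERERERERERERERERERERERERERERERERERERERERERERERERERERERERERERERERERERERERERERERERERERERERERERERERERERERERERERERERERERERERERERERERERERERERERERERERERERERERERERERERERERERERERERERERERERERERERERERERERERERERERERERERERERERERERERERERERERERERERERERERERERERERERERERERERERERERERERERERERERERERERERERERERERERERERERERERERERERERERERERERERERERERERERERERERERERERERERERERERERERERERERERERERERERERERERERERERERERERERERERERERERERERERERERERERERERERERERERERERERERERERERERERERERERERERERERERERERERERERERERERERERERERERERERERERERERERERERERERERERERERERERERERERERERERERERERERERERERERERERERERERERERERERERERERERERERERERERERERERERERERERERERERERERERERERERERERERERERERERERERERERERERERERERERERERERERERERERERERERERERERERERERERERERERERERERERERERERERERERERERERERERERERERERERERERERERERERERERERERERERERERERERERERERERERERERERERERERERERERERERERERERERERERERERERERERERERERERERERERERERERERERERERERERERERERERERERERERERERERERERERERERERERERERERERERERERERERERERERERERERERERERERERERERERERERERERERERERERERERERERERERERERERERERERERERERERERERERERERERERERERERERERERERERERERERERERERERERERERERERERERERERERERERERERERERERERERERERERERERERERERERERESIiIiIiEREzMRERERERERERERERERERERERERERERESIiIiIiIjMzMzERERERERERERERERERERERERERERERIiIiIiIiMzMzMxERERERERERERERERERERERERERERIiIiIiIiIzMzMzMxERERERERERERERERERERERERERIiIiIiIiIjMzMzMzMxEREREREREREREREREREREiIiIiIiIiIiIiMzMzMzMzMxERERERERERERERERIiIiIiIiIiIiIiIiIzMzMzMzMzEREREREREREREREREiIiIiIiIiIiIiIiIjMzMzMzMzMREREREREREREREREiIiIiIiIiIiIiIiIiMzMzMzMzMxERERERERERERERESIiIiIiIiIiIiIiIiIzMzMzMzMRERERERERERERERERIiIiIiIiIiIiIiIiIjMzMzMzERERERERERERERERERIiIiIiIiIiIiIiIiIiMzMzMzEREREREREREREREREREiIiIiIiIiIiIiIiIiIzMzMzERERERERERERERERESIiIiIiIiIiIiIiIiIiIjMzMzMREREREREREREREREiIiIiIiIiIiIiIiIiIiIiMzMzMRERERERERERERERESIiIiIiIiIiIiIiIiIiIiIzMzMxERERERERERERERESIiIiIiIiIiIiIiIiIiIiIjMzMzERERERERERERERESIiIiIiIiIiIiIiIiIiIiIiMzMzMxEREREREREhERIiIiIiIiIiIiIiIiIiIiIiIiIzMzMzMREREREREiIiIiIiIiIiIiIiIiIiIiIiIiIiIjMzMzMzERERERESIiIiIiIiIiIiIiIiIiIiIiIiIiIiMzMzMzMxERERESIiIiIiIiIiIiIiIiIiIiIiIiIiIiIzMzMzMzMRERESIiIiIiIiIiIiIiIiIiIiIiIiIiIiIjMzMzMzMzMzESIiIiIiIiIiIiIiIiIiIiIiIiIiIiIiMzMzMzMzMzMyIiIiIiIiIiIiIiIiIiIiIiIiIiIiIiIzMzMzMzMzMzIiIiIiIiIiIiIiIiIiIiIiIiIiIiIiIjMzMzMzMzMzMiIiIiIiIiIiIiIiIiIiIiIiIiIiIiIi"/>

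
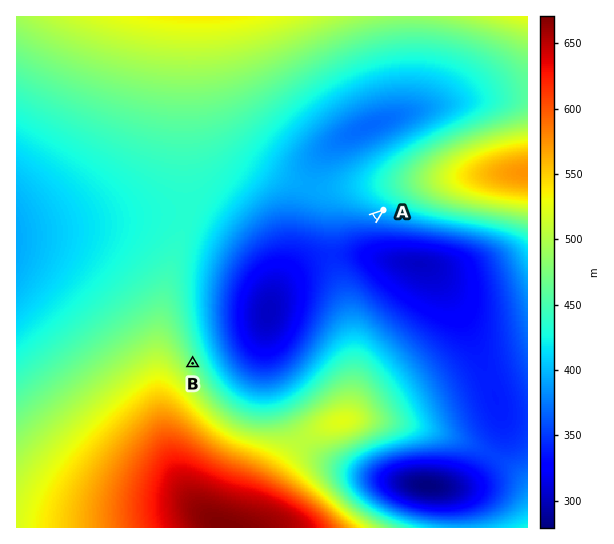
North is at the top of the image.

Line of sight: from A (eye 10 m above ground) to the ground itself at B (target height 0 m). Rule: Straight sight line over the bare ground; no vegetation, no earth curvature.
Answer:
yes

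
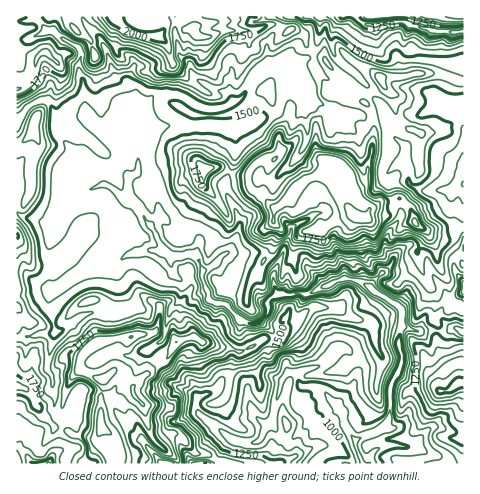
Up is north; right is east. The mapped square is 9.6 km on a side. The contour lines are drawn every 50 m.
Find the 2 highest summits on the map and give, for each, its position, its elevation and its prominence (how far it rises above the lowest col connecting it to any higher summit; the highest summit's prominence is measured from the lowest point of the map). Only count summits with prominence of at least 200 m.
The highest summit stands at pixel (362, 218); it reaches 1984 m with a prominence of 408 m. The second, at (101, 426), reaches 1930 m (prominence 403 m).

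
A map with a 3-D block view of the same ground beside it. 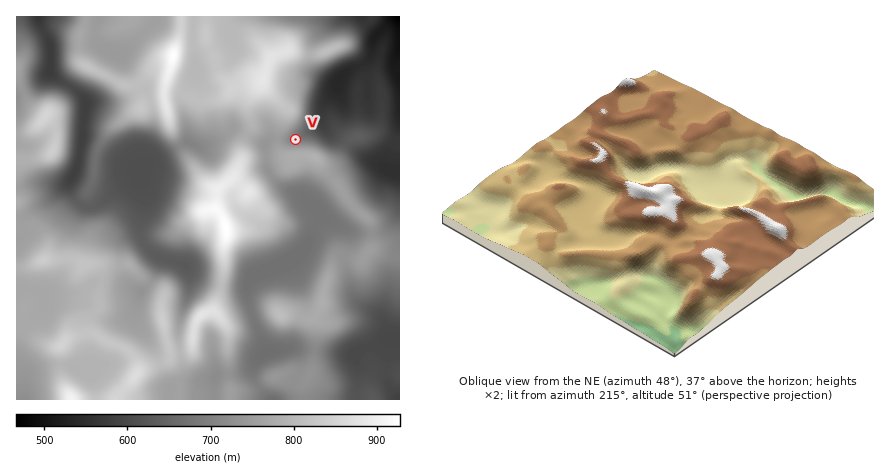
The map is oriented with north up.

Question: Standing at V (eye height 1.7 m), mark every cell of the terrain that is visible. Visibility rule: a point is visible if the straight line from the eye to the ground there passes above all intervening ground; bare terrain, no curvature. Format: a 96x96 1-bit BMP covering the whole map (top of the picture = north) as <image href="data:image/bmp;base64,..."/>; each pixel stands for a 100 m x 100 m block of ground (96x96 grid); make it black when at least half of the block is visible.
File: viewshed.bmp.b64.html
<image width="96" height="96" href="data:image/bmp;base64,Qk2+BAAAAAAAAD4AAAAoAAAAYAAAAGAAAAABAAEAAAAAAIAEAAATCwAAEwsAAAIAAAAAAAAA////AAAAAAAAAAAAAAAAAAAAAAAAAAAAAAAAAAAAAAAAAAAAAAAAAAAAAAAAAAAAAAAAAAAAAAAAAAAAAAAAAAAAAAAAAAAAAAAAAAAAAAAAAAAAAAAAAAAAAAAAAAAAAAAAAAAAAAAAAAAAAAAAAAAAAAAAAAAAAAAAAAAAAAAAAAAAAAAAAAAAAAAAAAAAAAAAAAAAAAAAAAAAAAAAAAAAAAAAAAAAAAAAAAAAAAAAAAAAAAAAAAAAAAAAAAAAAAAAAAAAAAAAAAAAAAAAAAAAAAAAAAAAAAAAAAAAAAAAAAAAAAAAAAAAAAAAAAAAAAAAAAAAAAAAAAAAAAAAAAAAAAAAAAAAAAAAAAAAAAAAAAAAAAAAAAAAAAAAAAAAAAAAAAAAAAAAAAAAAAAAAAAAAAAAAAAAAAAAAAAAAAAAAAAAAAAAAAAAAAAAAAAAAAAAAAAAAAAAAAAAAAAAAAAAAAAAAAAAAAAAAAAAAAAAAAAAAAAAAAAAAAAAAAAAAAAAAAAAAAAAAAAAAAAAAAAAAAAAAAAAAAAAAAAAAAAAAAAAAAAAAAAAAAAAAAAAAAAAAAAAAAAAAAAAAAAAAAAAAAAAAAAAAAAAAAAAAAAAAAAAAAAAAAAAAAAAAAAAAAAAAAAAAAAAAAAAAAAAAAAAAAAAAAAAAAAAAAAAAAAAAAAAAAAAAAAAAAAAAAAAAAAAAAAAAAAAAAAAAAAAAAAAAAAAAAAAAAAAAAAAAAAAAAAAAAAAAAAAAAAAAAAAAAAAAAAAAAAAAAAAAAAAAAAAAAAAAAAAAAAAAAAAAAAAAAAAAAAAAAAAAAAAAAAAAAAAAAAAAAAAAAAAAAAAAAAAAAAAAAAAAAAAAAAAAAAAAAAAAAAAAAAAAAAAAAAAAAAAAAAAAAAAAAAAAAAAAAAAAAAAAAAAAAAAAAAAAAAAAAAAAAAAAAAAAAAAAAAAAAAAAAAAAAAAAAAAAAAAAAAAAAAAAAAAAAAAAAAAAAAAAAAAAAAAAAAAAAAAAAAAAAAAAA/AAAAAAAAAAAAAAB+ABAAAAAAAAAAAAB+APgAAAAAAAAAAAB8A/gAAAAAAAAAAAB+B/gAAAAAAAAAAAA8D/AAAAAAAAAAAAA8H/DAAAAAAAAAAAA4H/nAAAAAAAAAAAAAH//AAAAAAAAAAAAAH//AAAAAAAAAAAAAD//AAAAAAAAAAAAAD//AAAAAAAAAAAAAB//AAAAAAAAAAAAAB//AAAAAAAAAAAAAA//AAAAAAAAAAAAAA//AAAAAAAAAAAAAA/+AAAAAAAAAAAAAAf+AAAAAAAAAAAAAAf+AAAAAAAAAAAAAAf+AAAAAAAAAAAAAAf+AAAAAAAAAAAAAP/+AAAAAAAAAAAAAP/+AAAAAAAAAAAAAP/vAAAAAAAAAAAAAB+HAAAAAAAAAAAAAAYDAAAAAAAAAAAAAAADAAAAAAAAAAAAAAABAAAAAAAAAAAAAAABgAAAAAAAAAAAAAAAgAAAAAAAAAAAAAAAAAAAAAAAAAAAAAAAAAAAAAAAAAAAAAAAA="/>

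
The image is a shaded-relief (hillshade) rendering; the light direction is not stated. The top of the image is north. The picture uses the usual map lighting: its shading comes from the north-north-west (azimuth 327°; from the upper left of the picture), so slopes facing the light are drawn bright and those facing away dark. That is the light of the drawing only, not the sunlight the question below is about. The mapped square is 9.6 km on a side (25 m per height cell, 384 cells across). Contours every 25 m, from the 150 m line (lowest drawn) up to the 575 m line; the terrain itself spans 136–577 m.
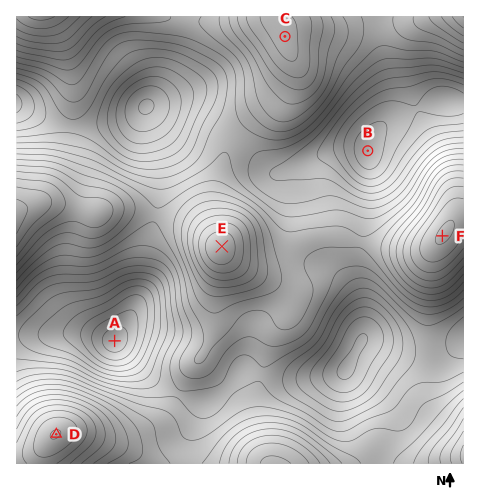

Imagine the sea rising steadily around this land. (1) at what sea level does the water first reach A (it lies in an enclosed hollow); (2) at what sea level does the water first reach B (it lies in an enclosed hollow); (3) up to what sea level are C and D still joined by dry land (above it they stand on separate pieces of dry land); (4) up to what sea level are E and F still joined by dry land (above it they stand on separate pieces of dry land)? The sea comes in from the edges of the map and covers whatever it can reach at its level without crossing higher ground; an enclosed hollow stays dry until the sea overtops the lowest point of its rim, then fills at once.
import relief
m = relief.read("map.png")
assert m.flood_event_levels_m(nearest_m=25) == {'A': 275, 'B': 225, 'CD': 325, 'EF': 375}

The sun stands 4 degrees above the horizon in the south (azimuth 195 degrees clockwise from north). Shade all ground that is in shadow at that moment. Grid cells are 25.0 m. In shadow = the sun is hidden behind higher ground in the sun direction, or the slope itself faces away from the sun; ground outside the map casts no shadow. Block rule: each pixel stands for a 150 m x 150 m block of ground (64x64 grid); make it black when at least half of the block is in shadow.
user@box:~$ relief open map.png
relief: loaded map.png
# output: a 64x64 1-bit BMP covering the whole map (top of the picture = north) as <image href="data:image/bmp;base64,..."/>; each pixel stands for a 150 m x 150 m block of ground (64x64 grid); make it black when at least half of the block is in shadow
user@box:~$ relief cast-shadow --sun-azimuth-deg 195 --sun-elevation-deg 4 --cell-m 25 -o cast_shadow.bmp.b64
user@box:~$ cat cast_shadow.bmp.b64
<image width="64" height="64" href="data:image/bmp;base64,Qk0+AgAAAAAAAD4AAAAoAAAAQAAAAEAAAAABAAEAAAAAAAACAAATCwAAEwsAAAIAAAAAAAAA////AAAAAAAAAAAAAP8AAAAAAAAH/wAAAAAAAH//AAAAAAAB//+ACAAAAAP//4AMB/+AA///8AA//+AD///4AP///gH///gA///+Af//+AH///4A///4B////AB///gP///4AH//+A////gAP//wB///+AAf//AD///4AA//4AH///gAA//gAf//+AAB/+AAf//4AAA/4AB///gAAB/gAD//+AAAB8AAH//wAAADwAAf//AAAAAAAA//8AAAAAAAB//wAAAAAAAD//AAAAAAAAH/4AAAAAAAAH/AAAAAAAAAHwAAAAAAAAAAAAAAAAAAAAAAAAAAAAAAAAAAAAAAAAAAAAAAAAAAAAAAD+AAAAAAAAAf/AADwAAAAD//4P/gAAAAf////+AAAAB/////4AAfgP/////g/////////+P//////4//5///////D/////////4P/////////g/////////8D/////////wH///////H+Af//////4fwA///////A+AB//////8BwAB8f////wAAABA/////AAAAAD9///4AAAAAHz///gAAAAAfPw/8AAAAAA8cA/gAAAAAAwAA8AAAAAAAAAAAAAAAAAAAAAAAAAAAAAAAAAAAAAAAAAAAAAAAAAAAAAAAAAAAAAAAAAAAAAAAAAAAAAAAAAAAAAAAAA4AAA=="/>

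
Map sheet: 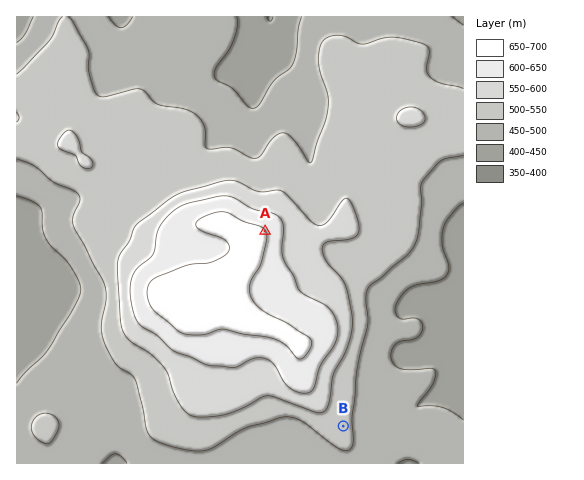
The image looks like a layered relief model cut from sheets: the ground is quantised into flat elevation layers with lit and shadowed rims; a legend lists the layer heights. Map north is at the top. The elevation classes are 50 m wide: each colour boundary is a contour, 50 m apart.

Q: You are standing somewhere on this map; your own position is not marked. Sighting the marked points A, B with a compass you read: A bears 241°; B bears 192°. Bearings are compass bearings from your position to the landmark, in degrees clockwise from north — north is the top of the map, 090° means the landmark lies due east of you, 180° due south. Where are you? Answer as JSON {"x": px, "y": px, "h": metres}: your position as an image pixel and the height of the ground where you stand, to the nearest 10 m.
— {"x": 401, "y": 156, "h": 530}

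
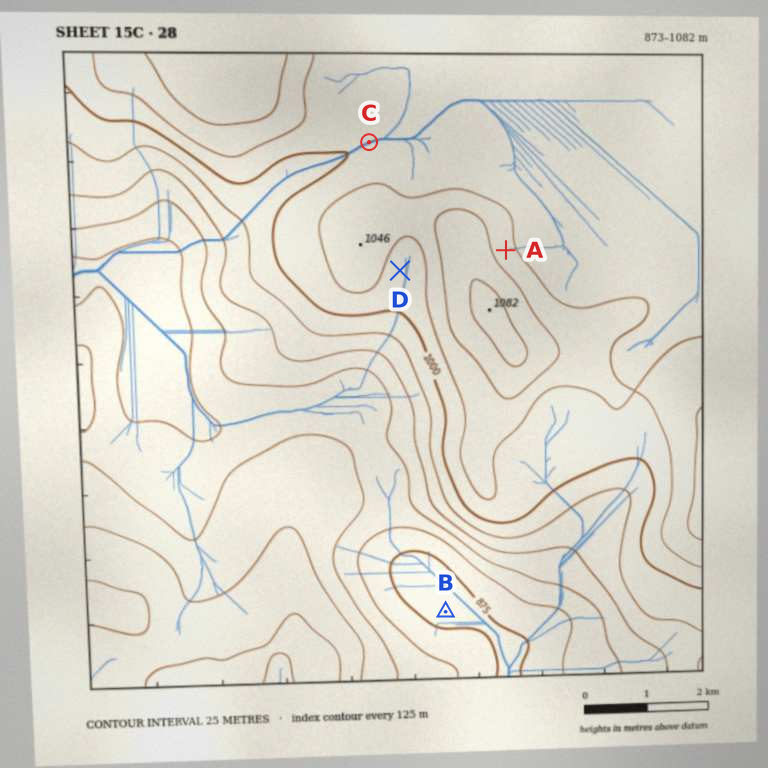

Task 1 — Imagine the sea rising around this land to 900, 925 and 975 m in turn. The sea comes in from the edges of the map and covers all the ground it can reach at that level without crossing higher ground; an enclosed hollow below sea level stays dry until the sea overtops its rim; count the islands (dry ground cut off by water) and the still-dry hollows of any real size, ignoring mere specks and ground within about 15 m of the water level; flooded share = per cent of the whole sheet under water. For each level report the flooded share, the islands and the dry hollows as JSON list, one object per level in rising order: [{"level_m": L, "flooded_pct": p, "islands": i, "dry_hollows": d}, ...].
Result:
[{"level_m": 900, "flooded_pct": 9, "islands": 0, "dry_hollows": 0}, {"level_m": 925, "flooded_pct": 22, "islands": 0, "dry_hollows": 0}, {"level_m": 975, "flooded_pct": 46, "islands": 0, "dry_hollows": 0}]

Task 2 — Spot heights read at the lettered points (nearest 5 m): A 1035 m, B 875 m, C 1000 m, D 1010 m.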